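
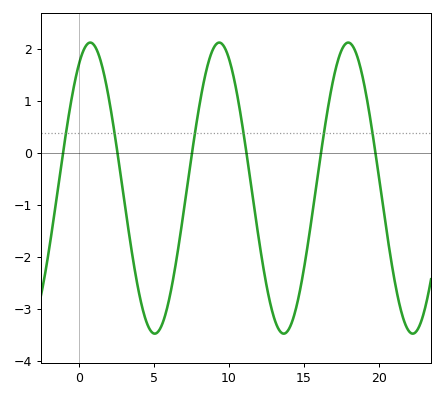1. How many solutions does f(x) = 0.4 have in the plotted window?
6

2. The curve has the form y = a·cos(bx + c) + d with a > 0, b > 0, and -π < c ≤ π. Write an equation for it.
y = 2.8cos(0.73x - 0.54) - 0.67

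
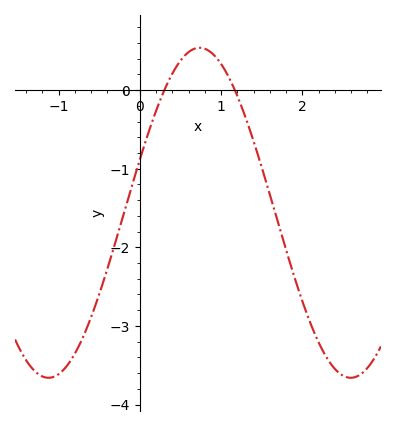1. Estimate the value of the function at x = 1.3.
-0.3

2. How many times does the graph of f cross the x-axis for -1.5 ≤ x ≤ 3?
2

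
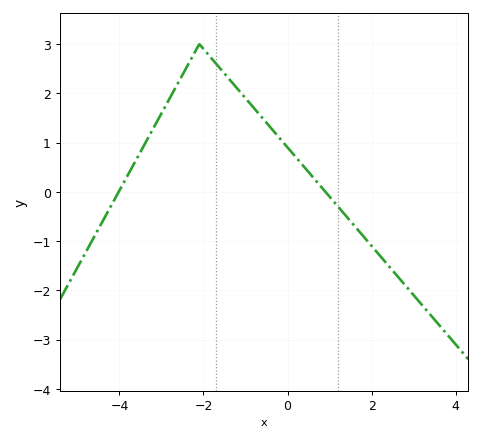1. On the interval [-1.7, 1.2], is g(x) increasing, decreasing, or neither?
decreasing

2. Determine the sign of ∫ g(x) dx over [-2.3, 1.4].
positive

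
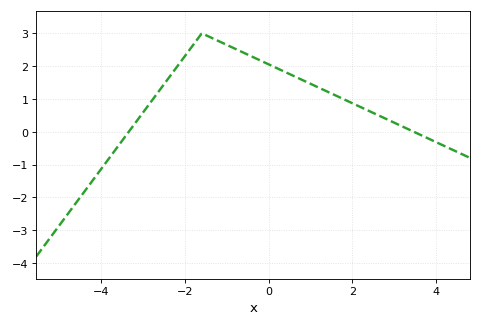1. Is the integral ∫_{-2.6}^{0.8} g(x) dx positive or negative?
positive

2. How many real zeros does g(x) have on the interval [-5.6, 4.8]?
2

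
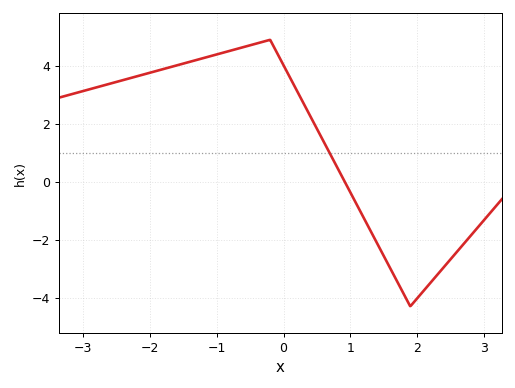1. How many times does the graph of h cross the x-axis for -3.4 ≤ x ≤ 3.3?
1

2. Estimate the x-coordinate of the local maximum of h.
-0.201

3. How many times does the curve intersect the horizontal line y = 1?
1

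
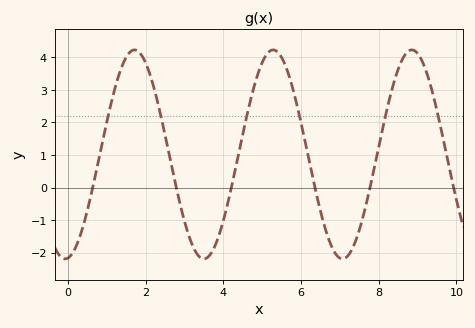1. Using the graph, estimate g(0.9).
1.48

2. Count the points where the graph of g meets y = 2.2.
6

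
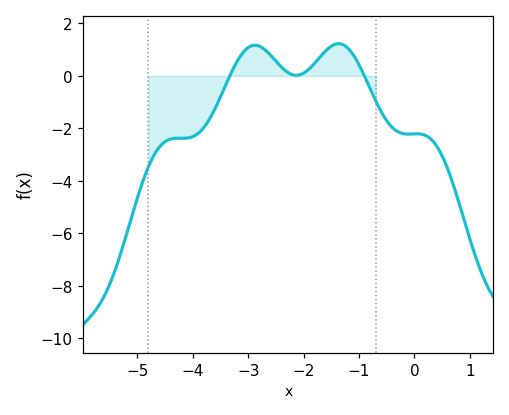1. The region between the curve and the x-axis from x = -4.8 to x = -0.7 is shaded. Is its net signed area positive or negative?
negative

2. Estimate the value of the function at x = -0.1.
-2.2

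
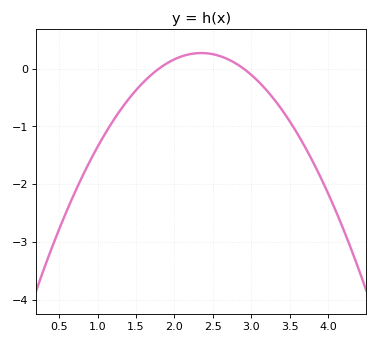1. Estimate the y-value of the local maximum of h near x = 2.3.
0.3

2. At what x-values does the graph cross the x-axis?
1.8, 2.9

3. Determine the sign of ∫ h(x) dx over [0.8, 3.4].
negative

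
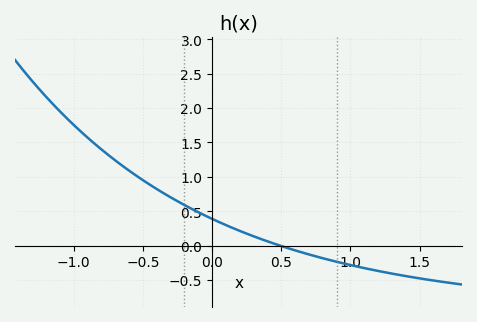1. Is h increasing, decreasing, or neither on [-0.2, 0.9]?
decreasing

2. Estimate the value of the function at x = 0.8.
-0.2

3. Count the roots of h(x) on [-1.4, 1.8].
1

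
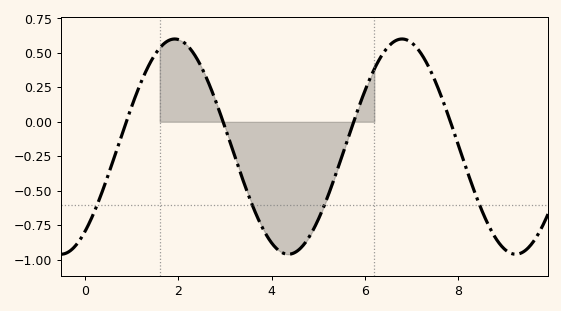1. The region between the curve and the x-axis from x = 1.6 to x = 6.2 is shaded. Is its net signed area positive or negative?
negative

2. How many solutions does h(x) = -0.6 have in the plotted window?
4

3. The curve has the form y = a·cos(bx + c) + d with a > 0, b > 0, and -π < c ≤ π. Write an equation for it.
y = 0.78cos(1.29x - 2.48) - 0.18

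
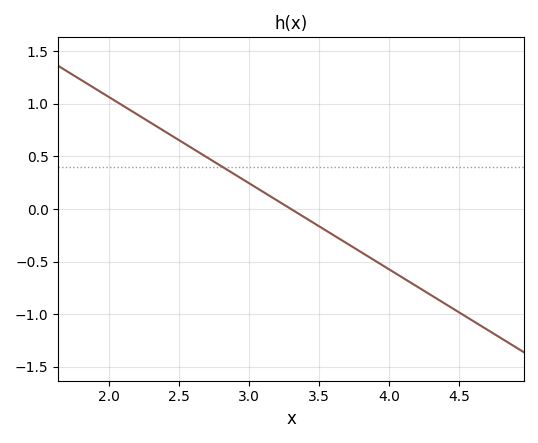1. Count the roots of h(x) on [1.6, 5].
1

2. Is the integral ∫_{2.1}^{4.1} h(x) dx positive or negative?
positive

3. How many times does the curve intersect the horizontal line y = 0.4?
1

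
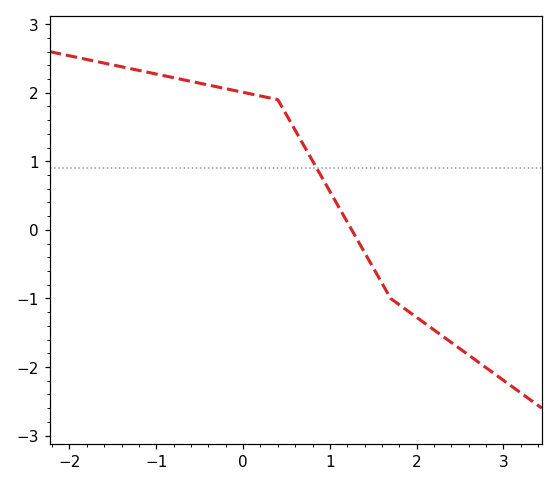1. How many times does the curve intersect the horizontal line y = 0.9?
1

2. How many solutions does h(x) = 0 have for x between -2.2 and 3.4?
1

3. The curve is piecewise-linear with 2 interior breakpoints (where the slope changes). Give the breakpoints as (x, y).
(0.4, 1.9); (1.7, -1)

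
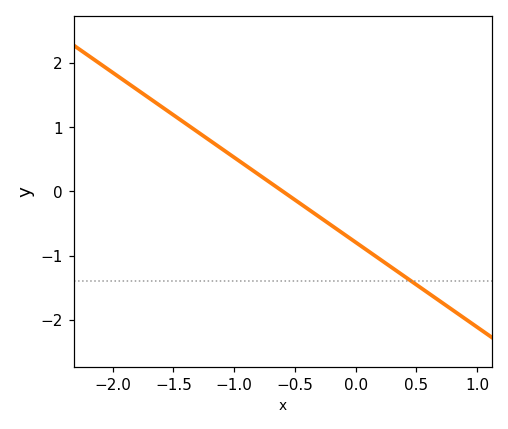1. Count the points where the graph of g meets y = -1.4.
1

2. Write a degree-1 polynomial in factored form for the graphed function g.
y = -1.32(x + 0.6)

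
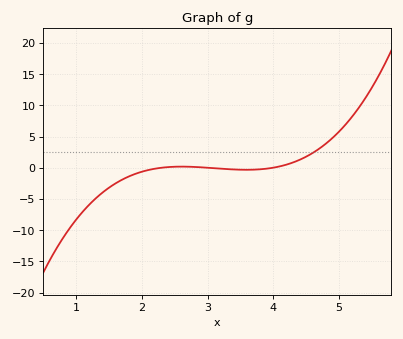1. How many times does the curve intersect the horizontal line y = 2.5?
1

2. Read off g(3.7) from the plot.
-0.5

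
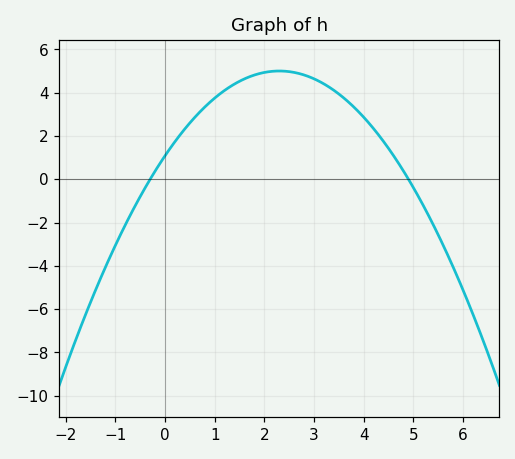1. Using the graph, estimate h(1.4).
4.4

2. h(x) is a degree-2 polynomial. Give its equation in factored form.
y = -0.74(x + 0.3)(x - 4.9)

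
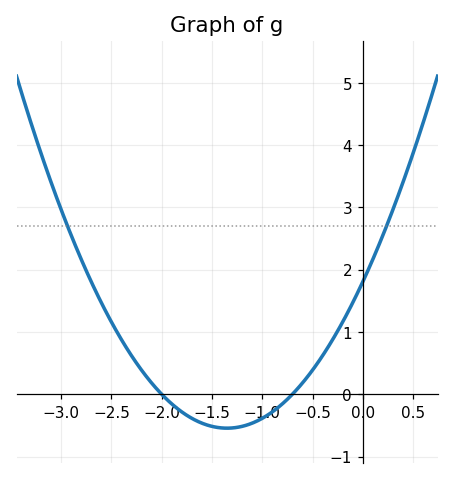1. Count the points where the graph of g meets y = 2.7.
2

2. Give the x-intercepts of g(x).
-2, -0.7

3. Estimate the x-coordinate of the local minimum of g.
-1.35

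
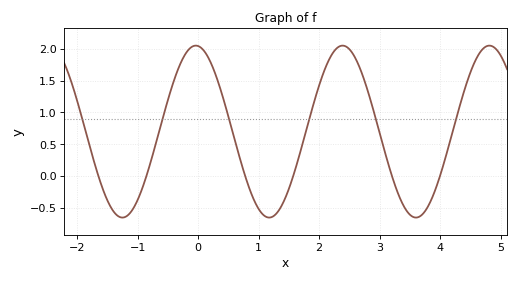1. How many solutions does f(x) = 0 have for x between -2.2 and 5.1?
6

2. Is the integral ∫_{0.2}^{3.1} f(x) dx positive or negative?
positive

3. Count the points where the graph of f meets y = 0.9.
6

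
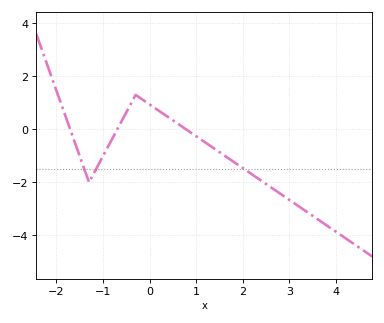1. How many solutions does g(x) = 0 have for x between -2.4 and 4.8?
3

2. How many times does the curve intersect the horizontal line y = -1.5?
3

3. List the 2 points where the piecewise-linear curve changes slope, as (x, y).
(-1.3, -2); (-0.3, 1.3)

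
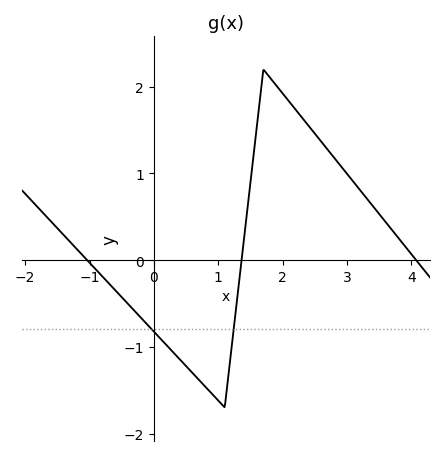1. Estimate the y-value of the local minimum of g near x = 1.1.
-1.7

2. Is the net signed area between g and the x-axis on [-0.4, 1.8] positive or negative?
negative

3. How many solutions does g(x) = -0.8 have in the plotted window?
2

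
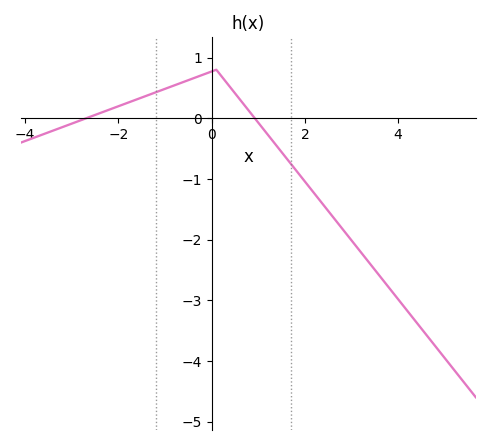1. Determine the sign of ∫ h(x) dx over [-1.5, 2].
positive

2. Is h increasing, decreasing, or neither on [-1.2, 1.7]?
neither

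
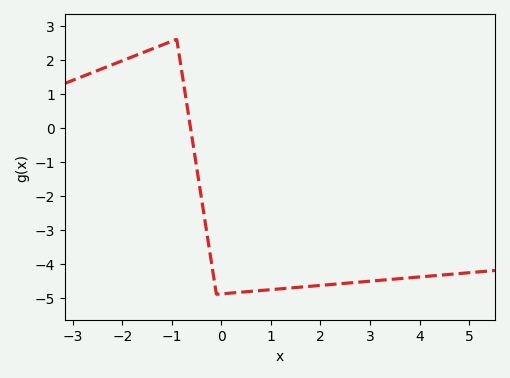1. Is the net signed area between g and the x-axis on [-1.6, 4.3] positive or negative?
negative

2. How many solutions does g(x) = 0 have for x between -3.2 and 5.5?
1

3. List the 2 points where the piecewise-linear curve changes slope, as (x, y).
(-0.9, 2.6); (-0.1, -4.9)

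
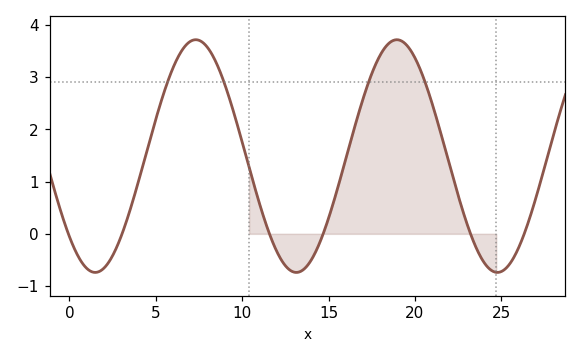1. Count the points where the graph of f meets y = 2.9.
4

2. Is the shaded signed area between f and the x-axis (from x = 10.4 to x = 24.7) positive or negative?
positive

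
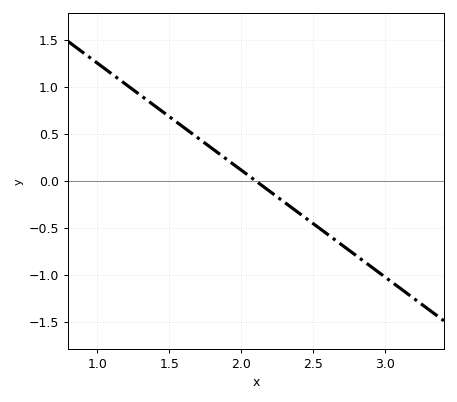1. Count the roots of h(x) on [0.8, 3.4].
1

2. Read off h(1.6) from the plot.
0.55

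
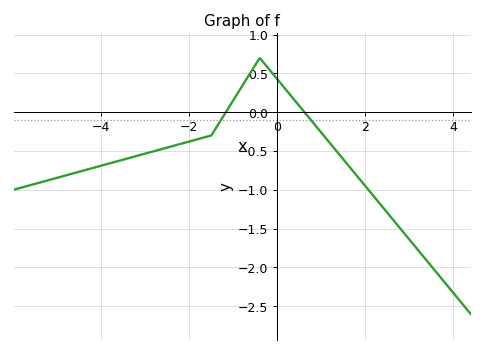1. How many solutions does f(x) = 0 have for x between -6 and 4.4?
2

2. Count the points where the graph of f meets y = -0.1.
2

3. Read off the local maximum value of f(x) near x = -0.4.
0.7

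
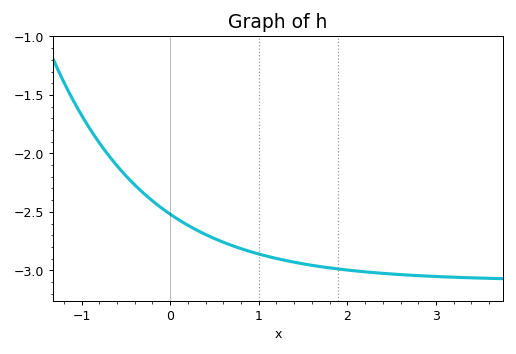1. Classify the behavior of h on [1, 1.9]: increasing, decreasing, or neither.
decreasing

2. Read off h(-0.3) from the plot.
-2.34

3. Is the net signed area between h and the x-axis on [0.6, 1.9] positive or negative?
negative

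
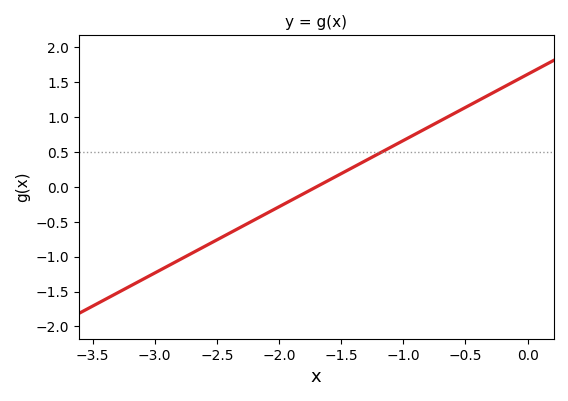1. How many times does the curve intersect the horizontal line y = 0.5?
1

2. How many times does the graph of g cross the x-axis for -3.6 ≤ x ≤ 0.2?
1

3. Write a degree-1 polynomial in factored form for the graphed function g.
y = 0.95(x + 1.7)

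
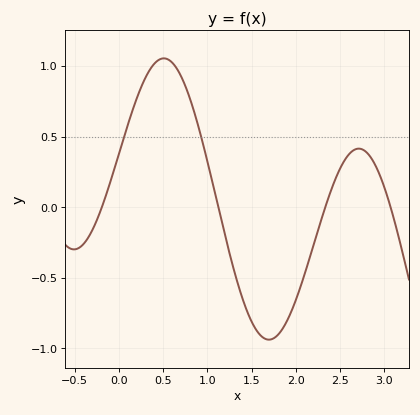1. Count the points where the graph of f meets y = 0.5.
2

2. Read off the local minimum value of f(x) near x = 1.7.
-0.939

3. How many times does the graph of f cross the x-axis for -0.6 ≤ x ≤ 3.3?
4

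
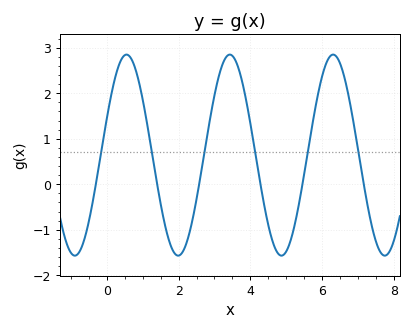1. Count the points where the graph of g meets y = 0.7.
6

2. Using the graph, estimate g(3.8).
2.16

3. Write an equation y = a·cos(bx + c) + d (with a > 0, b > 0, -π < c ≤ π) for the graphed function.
y = 2.21cos(2.18x - 1.19) + 0.64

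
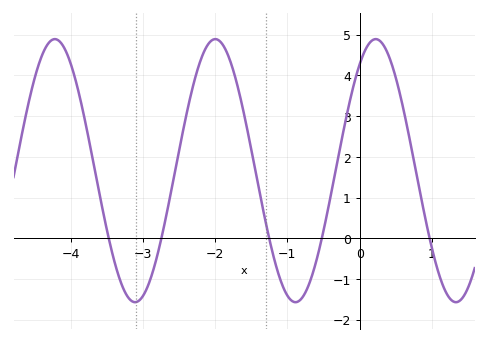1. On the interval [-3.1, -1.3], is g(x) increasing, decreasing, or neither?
neither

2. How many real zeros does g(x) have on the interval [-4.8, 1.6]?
5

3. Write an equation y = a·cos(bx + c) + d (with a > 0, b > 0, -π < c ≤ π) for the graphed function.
y = 3.23cos(2.83x - 0.63) + 1.66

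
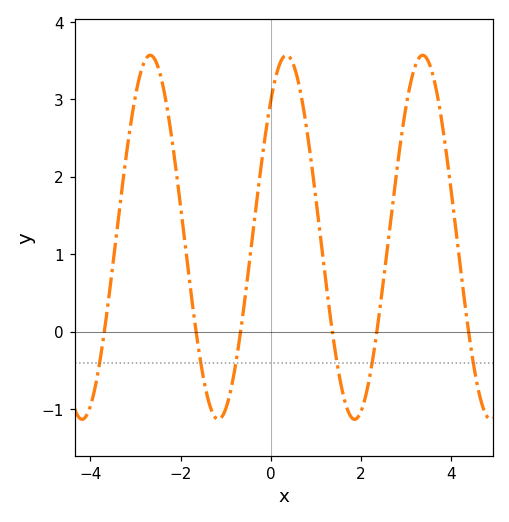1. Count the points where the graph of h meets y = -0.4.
6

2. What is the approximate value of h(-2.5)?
3.42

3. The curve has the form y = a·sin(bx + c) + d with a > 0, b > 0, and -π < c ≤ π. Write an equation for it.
y = 2.35sin(2.08x + 0.852) + 1.22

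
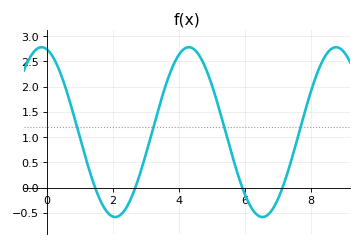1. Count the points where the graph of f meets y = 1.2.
4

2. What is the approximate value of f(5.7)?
0.441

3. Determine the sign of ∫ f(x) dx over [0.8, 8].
positive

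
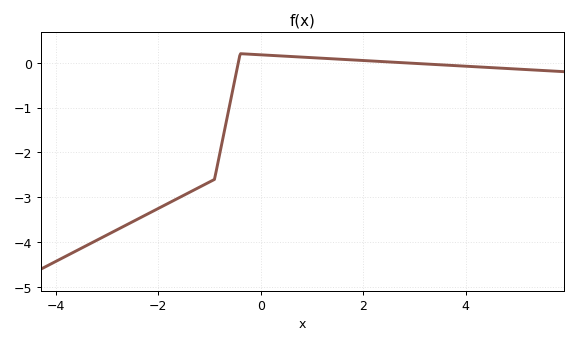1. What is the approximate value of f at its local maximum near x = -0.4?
0.2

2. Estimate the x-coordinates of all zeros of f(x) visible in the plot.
-0.436, 2.76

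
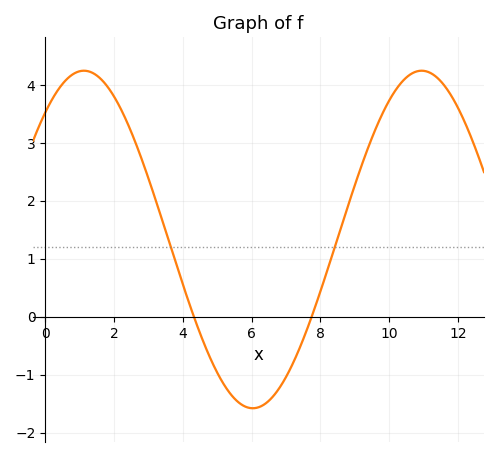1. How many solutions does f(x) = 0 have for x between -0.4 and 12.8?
2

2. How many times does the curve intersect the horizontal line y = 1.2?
2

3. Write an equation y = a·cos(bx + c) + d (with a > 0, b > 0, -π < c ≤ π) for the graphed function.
y = 2.91cos(0.64x - 0.72) + 1.33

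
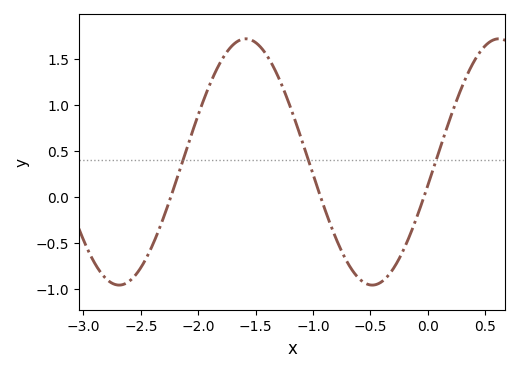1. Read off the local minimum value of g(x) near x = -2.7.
-0.96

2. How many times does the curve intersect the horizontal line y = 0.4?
3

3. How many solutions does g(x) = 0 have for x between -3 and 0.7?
3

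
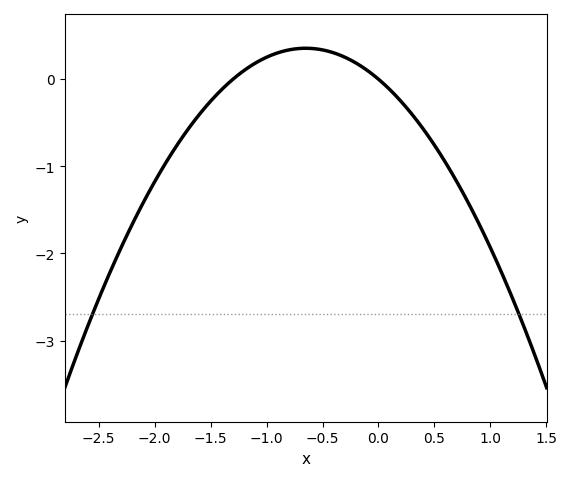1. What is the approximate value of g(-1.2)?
0.101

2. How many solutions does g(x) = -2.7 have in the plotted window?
2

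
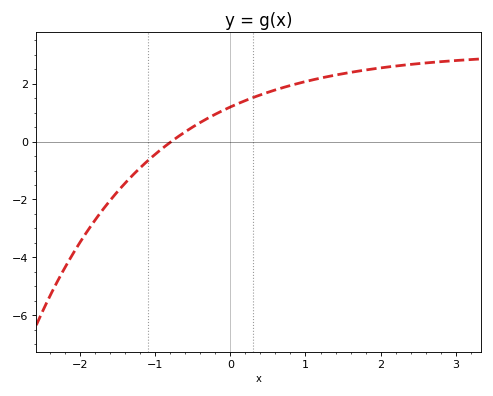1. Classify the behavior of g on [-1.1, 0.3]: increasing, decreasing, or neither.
increasing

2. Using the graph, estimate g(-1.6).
-2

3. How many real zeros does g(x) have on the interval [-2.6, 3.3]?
1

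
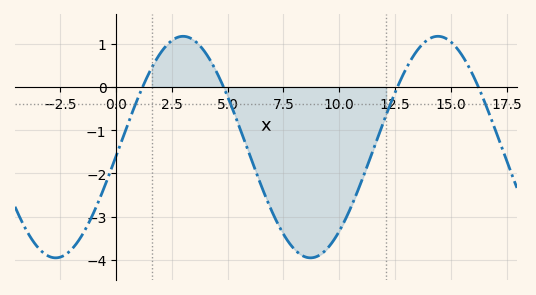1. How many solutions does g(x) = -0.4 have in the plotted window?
4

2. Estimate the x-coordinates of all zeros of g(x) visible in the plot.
1, 5, 12.5, 16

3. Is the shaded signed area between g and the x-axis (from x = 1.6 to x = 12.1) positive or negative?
negative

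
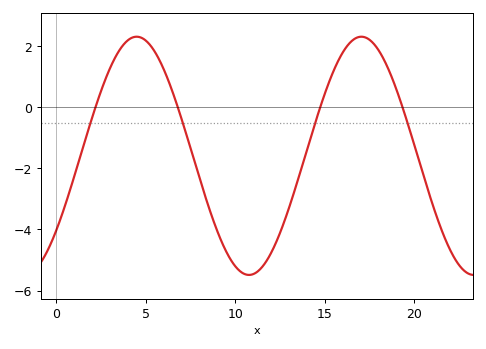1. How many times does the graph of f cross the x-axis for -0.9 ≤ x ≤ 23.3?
4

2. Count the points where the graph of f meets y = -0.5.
4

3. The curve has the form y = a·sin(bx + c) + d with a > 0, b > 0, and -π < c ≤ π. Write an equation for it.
y = 3.9sin(0.5x - 0.672) - 1.59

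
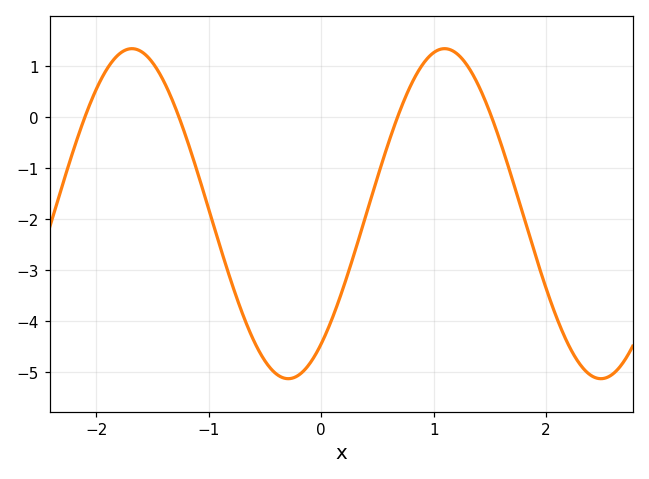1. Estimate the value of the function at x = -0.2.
-5.06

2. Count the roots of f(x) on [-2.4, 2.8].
4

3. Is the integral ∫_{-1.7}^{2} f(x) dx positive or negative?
negative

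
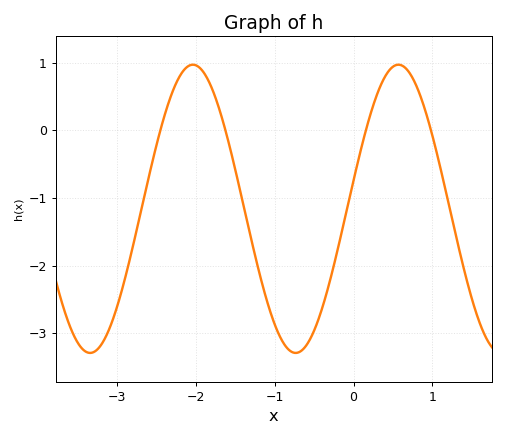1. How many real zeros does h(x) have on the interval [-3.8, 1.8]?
4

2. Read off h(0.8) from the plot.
0.6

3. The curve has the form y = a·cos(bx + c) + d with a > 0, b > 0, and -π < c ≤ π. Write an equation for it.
y = 2.13cos(2.4x - 1.4) - 1.16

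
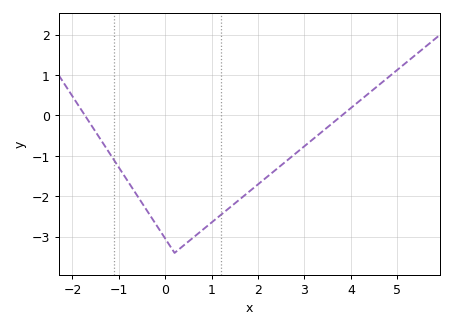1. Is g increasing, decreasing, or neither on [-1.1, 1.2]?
neither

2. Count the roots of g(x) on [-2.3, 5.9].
2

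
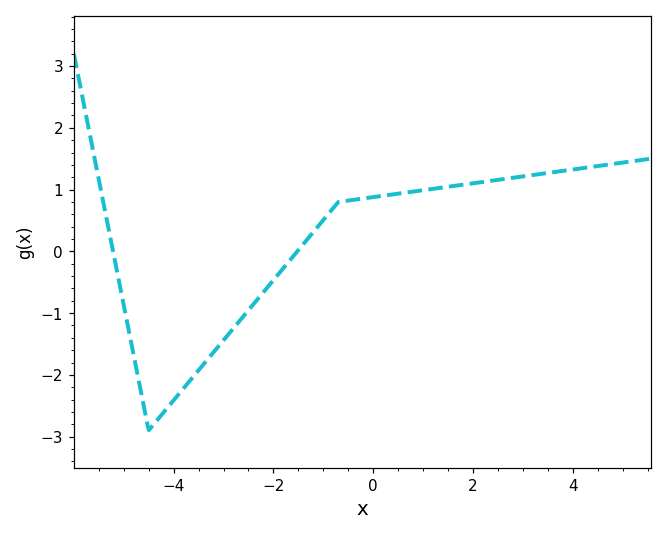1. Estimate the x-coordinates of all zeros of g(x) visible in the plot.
-5.2, -1.6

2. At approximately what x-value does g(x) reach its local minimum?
-4.4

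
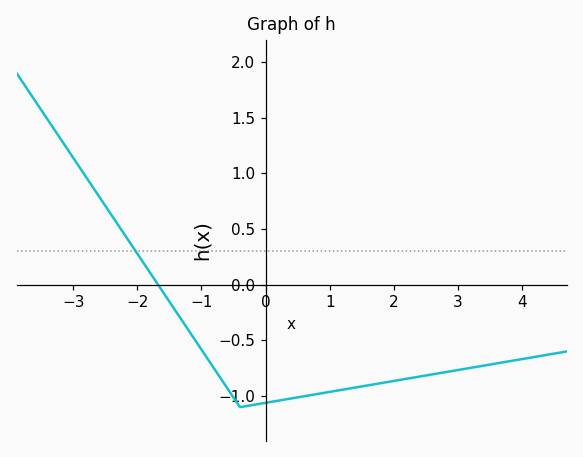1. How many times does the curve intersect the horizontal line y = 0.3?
1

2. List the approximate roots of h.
-1.68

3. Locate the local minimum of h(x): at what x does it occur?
-0.398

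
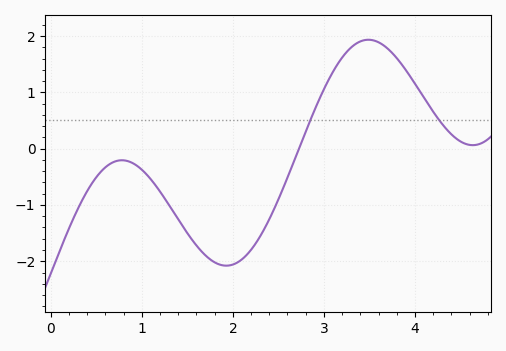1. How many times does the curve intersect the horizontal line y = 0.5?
2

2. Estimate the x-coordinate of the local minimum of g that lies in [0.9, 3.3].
1.9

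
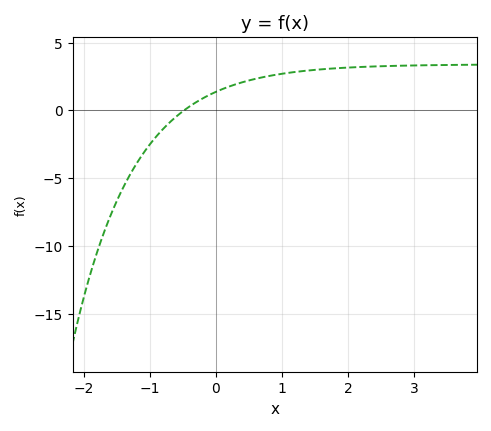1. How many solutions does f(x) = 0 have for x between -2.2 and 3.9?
1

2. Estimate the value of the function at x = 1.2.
3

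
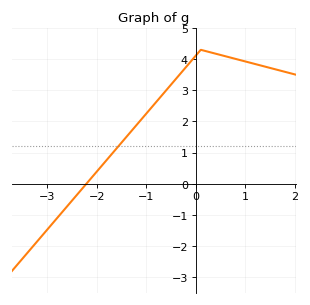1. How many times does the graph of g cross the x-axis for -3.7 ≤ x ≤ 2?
1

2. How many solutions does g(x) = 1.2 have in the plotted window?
1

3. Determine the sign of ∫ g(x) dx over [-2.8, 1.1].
positive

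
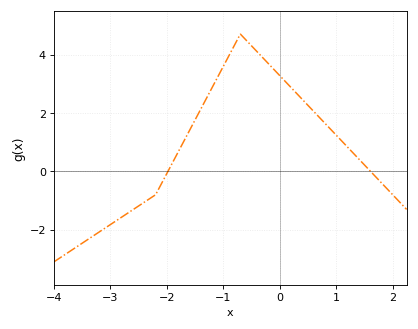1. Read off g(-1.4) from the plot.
2.2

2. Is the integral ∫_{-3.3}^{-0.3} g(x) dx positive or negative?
positive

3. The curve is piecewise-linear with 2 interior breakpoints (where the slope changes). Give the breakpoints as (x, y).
(-2.2, -0.8); (-0.7, 4.7)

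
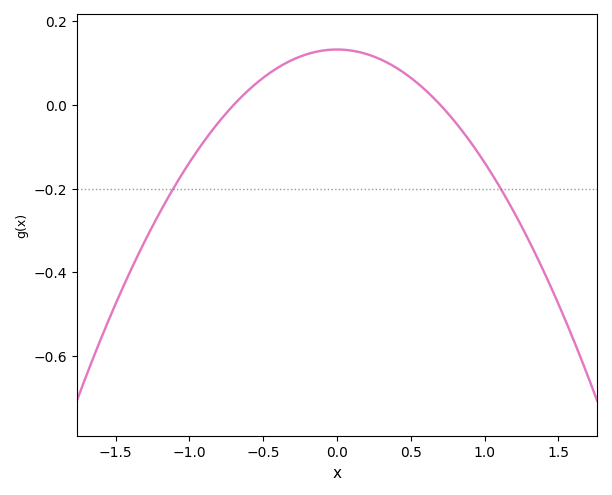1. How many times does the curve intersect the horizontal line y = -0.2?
2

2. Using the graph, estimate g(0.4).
0.089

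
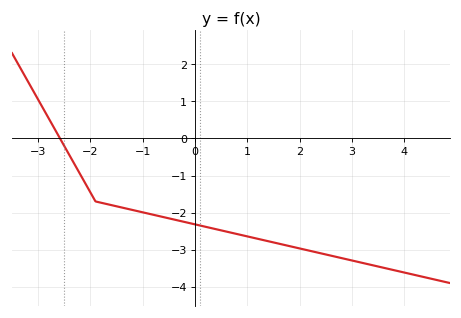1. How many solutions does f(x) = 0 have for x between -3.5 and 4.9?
1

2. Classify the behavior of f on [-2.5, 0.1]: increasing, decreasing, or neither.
decreasing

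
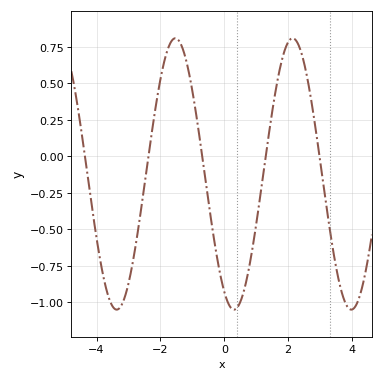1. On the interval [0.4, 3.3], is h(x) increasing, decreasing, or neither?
neither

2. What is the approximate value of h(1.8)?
0.65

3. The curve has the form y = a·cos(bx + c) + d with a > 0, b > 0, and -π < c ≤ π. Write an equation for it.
y = 0.93cos(1.7x + 2.6) - 0.12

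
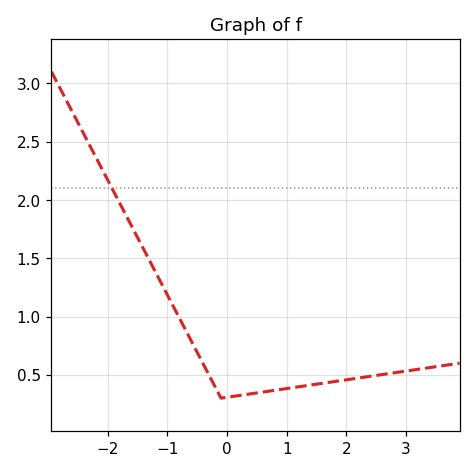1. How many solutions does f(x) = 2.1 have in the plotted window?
1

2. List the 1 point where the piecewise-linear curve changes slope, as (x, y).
(-0.1, 0.3)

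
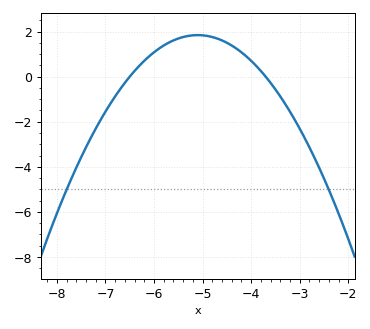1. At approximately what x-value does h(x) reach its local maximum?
-5.1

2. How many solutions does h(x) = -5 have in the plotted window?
2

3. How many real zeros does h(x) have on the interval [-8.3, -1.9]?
2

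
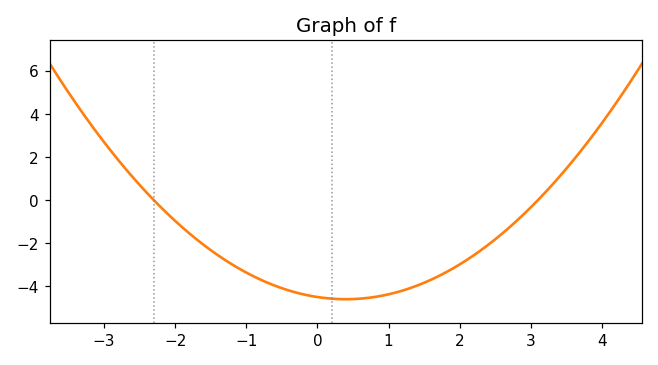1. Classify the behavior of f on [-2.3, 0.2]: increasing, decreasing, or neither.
decreasing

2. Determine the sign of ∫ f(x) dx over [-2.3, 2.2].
negative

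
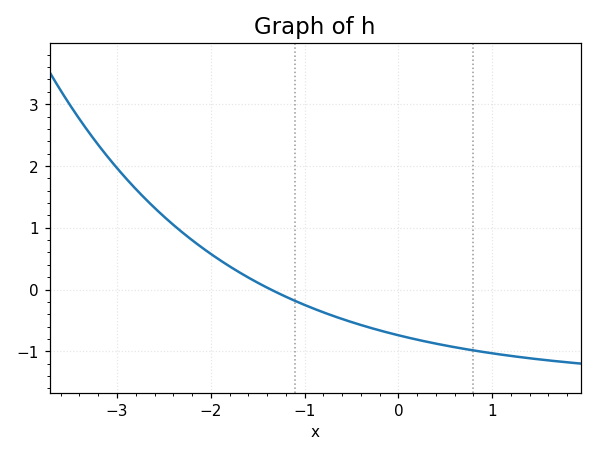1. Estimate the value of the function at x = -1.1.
-0.2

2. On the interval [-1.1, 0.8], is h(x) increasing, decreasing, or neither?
decreasing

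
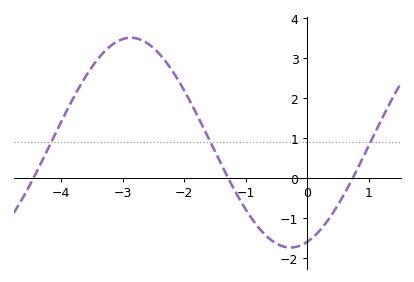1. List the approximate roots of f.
-4.45, -1.29, 0.738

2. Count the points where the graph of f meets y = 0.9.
3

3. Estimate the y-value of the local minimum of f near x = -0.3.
-1.73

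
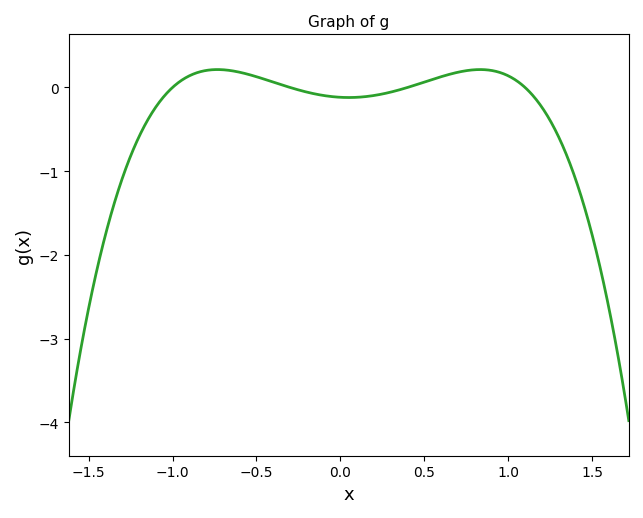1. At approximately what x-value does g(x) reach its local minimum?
0.05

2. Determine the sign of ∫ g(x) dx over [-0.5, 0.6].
negative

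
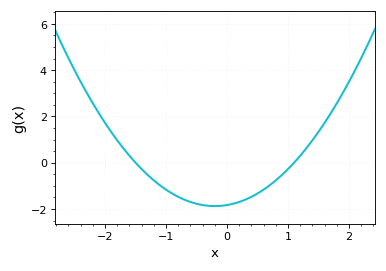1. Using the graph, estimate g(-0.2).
-1.88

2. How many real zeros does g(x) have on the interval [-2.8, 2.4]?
2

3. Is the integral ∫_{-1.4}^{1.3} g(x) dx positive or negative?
negative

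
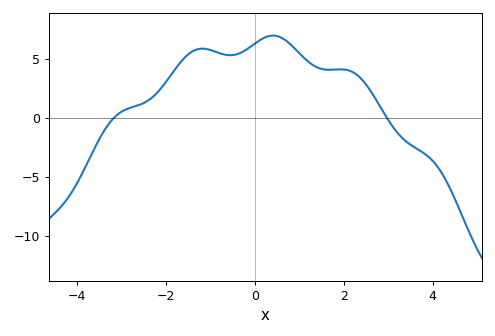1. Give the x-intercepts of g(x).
-3.2, 3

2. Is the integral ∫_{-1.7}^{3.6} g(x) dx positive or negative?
positive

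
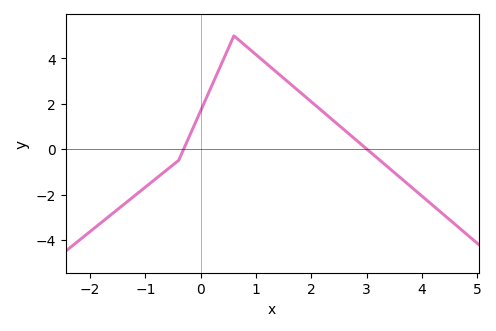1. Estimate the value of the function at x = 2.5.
1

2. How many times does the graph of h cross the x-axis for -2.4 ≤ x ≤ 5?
2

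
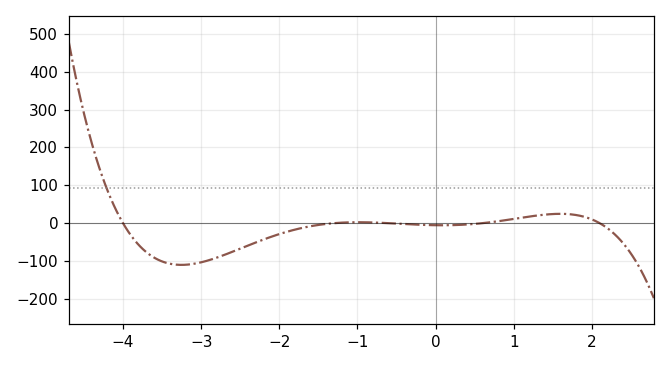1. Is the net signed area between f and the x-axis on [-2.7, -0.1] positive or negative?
negative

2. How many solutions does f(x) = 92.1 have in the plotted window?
1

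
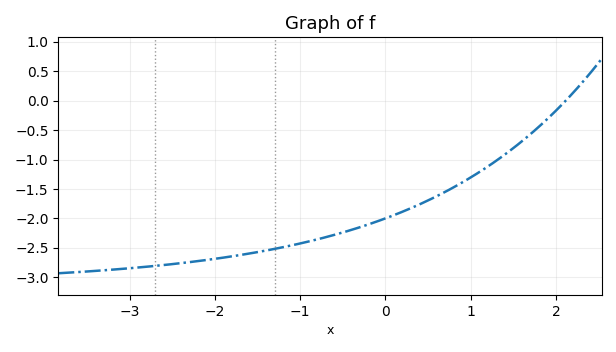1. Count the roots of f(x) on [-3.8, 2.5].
1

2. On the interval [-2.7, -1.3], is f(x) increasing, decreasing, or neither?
increasing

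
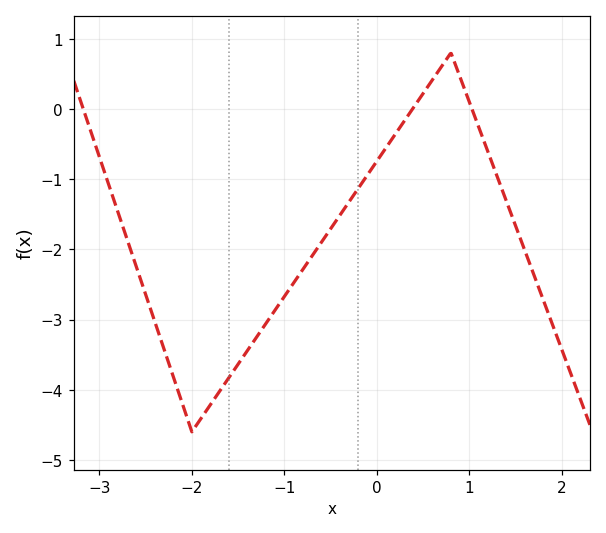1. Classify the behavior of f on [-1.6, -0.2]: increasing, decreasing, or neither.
increasing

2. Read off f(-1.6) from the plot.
-3.83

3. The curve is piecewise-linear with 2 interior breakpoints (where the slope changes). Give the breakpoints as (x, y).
(-2, -4.6); (0.8, 0.8)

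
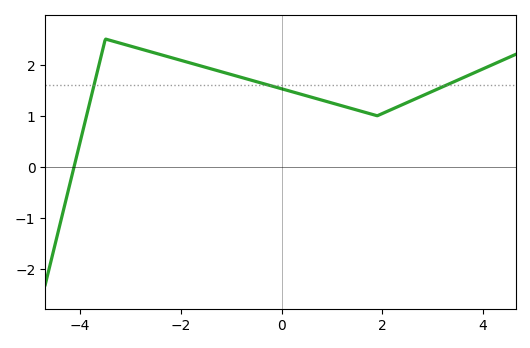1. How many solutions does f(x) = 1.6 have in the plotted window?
3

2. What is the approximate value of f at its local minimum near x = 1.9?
1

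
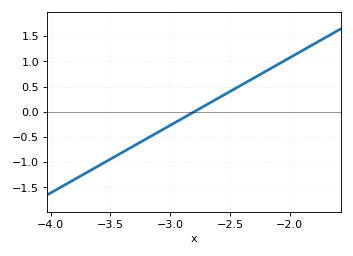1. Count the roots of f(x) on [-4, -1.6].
1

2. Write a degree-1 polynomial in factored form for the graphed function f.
y = 1.34(x + 2.8)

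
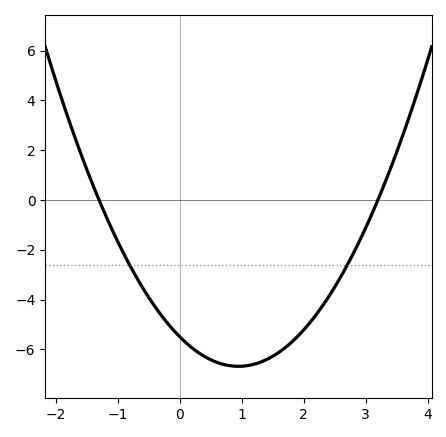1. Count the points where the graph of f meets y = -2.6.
2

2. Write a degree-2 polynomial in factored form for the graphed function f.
y = 1.32(x + 1.3)(x - 3.2)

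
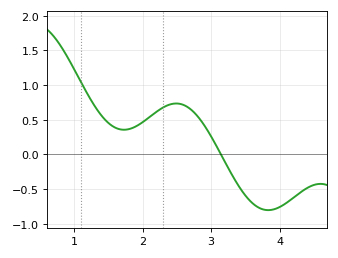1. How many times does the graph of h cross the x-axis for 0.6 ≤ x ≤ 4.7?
1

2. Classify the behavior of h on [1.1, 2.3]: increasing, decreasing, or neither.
neither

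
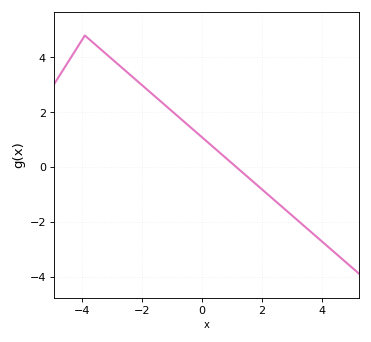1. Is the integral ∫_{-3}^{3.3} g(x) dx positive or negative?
positive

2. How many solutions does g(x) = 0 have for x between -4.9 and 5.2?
1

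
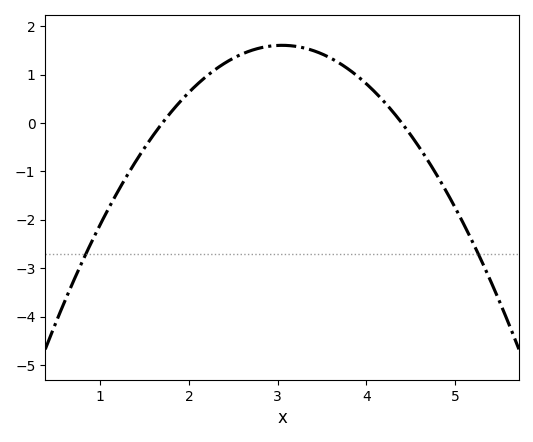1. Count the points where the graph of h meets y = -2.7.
2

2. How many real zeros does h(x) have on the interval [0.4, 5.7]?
2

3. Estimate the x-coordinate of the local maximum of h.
3.05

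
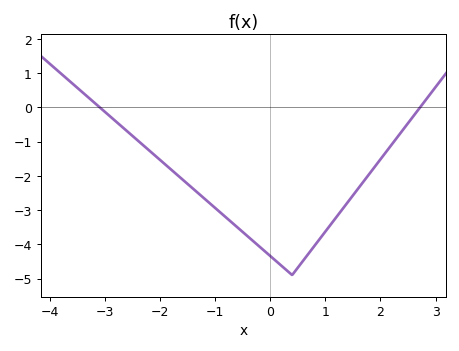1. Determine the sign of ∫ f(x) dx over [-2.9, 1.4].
negative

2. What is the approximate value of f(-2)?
-1.5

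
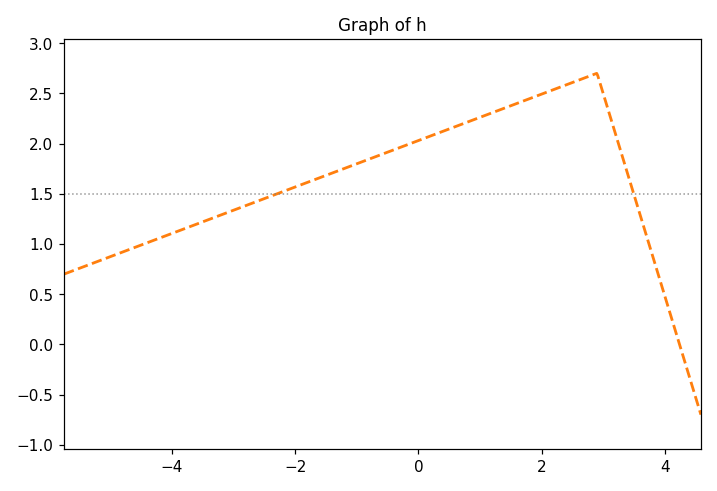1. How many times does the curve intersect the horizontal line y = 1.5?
2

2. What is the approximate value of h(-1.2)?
1.75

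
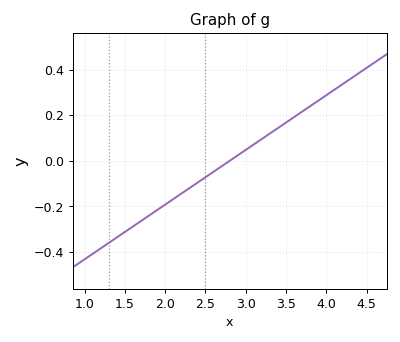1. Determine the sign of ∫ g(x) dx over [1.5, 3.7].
negative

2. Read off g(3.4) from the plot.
0.14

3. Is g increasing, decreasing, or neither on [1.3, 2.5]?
increasing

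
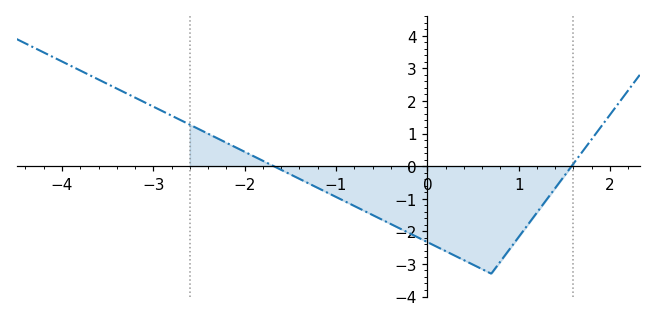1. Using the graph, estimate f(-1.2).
-0.668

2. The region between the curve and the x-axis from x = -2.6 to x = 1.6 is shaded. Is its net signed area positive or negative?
negative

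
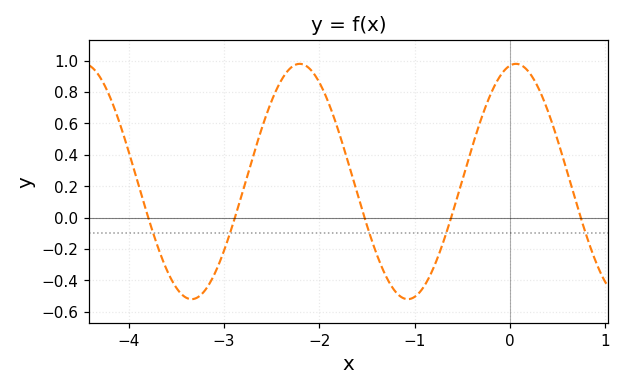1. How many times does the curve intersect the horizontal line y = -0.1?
5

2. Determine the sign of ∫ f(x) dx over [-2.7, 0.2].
positive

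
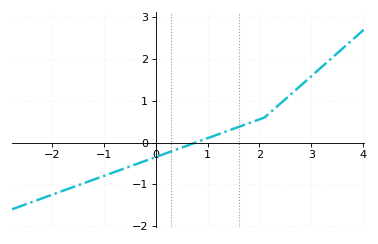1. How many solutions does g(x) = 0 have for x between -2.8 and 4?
1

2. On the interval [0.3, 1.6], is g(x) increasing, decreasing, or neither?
increasing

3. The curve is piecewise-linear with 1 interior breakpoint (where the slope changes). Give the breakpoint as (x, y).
(2.1, 0.6)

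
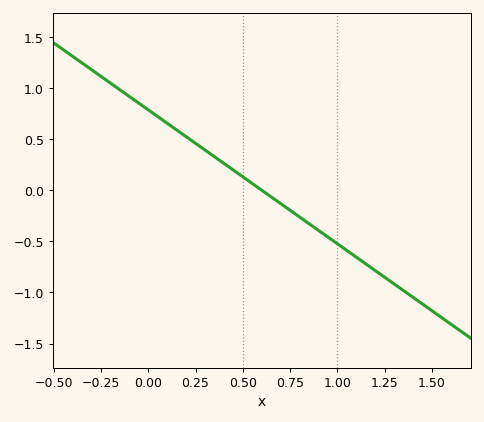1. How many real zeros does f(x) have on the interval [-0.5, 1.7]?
1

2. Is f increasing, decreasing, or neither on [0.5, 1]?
decreasing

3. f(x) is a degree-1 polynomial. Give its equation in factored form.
y = -1.31(x - 0.6)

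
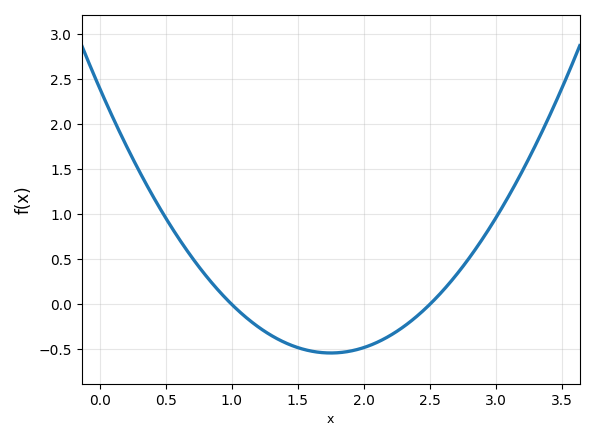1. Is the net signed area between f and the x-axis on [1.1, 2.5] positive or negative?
negative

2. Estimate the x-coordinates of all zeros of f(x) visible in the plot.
1, 2.5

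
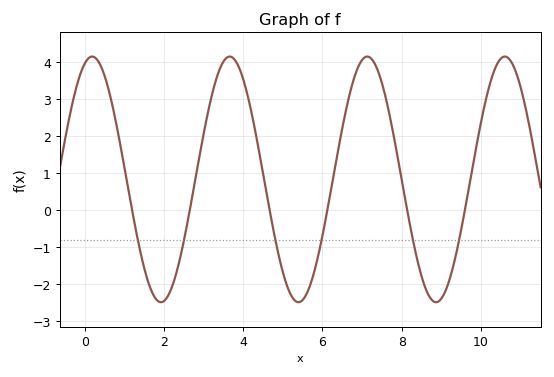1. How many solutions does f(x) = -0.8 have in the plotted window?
6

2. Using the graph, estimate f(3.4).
3.8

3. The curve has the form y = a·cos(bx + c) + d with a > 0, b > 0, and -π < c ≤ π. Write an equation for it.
y = 3.32cos(1.8x - 0.34) + 0.83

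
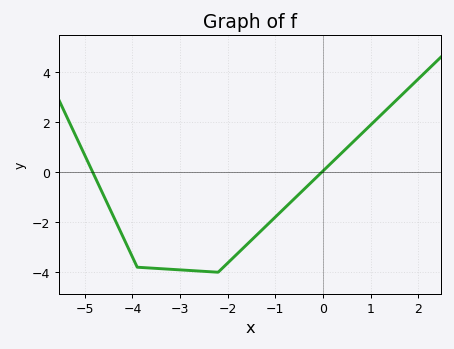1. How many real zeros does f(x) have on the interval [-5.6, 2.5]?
2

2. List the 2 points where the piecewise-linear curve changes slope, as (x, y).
(-3.9, -3.8); (-2.2, -4)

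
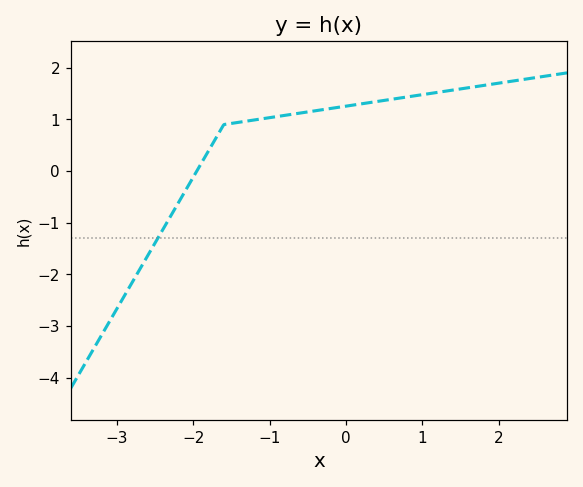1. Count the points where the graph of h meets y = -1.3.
1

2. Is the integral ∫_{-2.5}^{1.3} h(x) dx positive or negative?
positive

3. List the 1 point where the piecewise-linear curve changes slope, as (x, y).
(-1.6, 0.9)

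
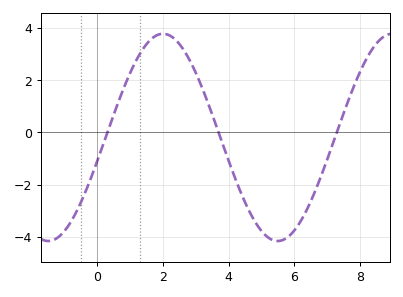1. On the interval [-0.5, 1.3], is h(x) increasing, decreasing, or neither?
increasing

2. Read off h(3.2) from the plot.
1.6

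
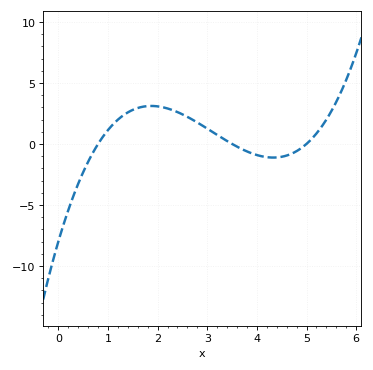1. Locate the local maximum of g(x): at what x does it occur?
1.9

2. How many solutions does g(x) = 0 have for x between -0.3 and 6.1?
3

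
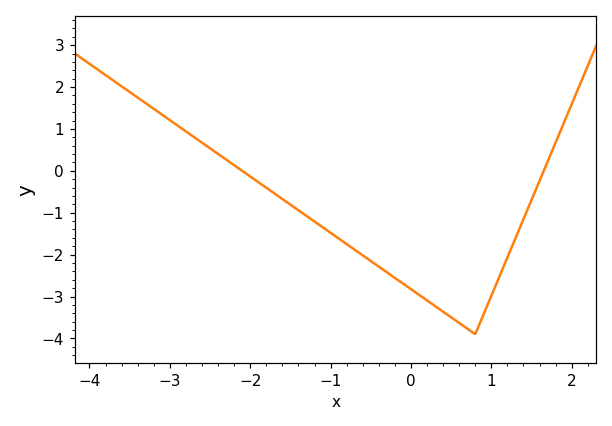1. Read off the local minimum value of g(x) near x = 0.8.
-3.9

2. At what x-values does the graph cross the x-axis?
-2.1, 1.7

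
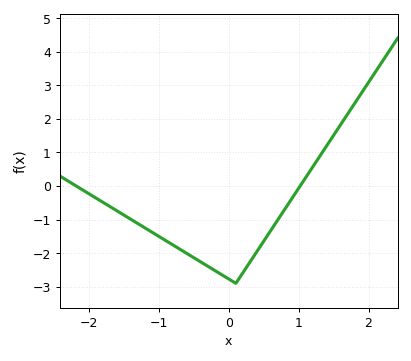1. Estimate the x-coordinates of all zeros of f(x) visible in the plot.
-2.2, 1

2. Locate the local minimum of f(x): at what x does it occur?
0.1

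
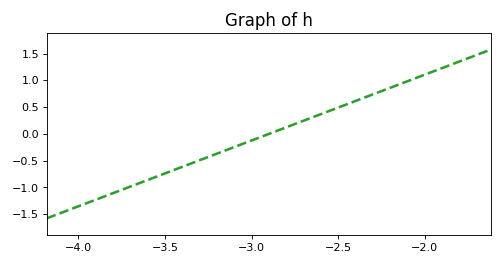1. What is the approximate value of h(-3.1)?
-0.246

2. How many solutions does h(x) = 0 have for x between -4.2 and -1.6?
1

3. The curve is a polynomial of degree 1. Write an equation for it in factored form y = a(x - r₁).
y = 1.23(x + 2.9)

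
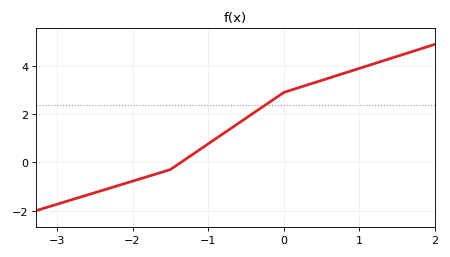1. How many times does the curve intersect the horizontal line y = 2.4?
1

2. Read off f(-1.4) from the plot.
-0.1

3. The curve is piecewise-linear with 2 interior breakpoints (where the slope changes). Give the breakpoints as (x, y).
(-1.5, -0.3); (0, 2.9)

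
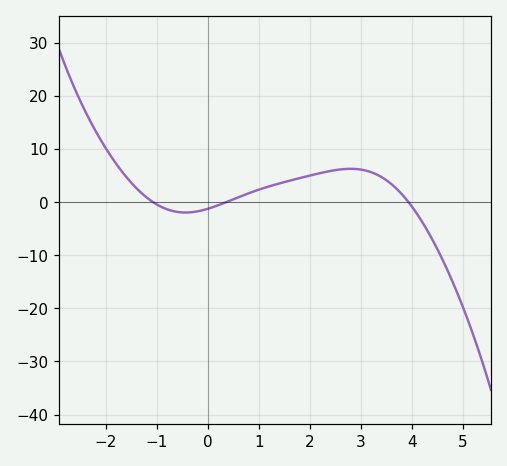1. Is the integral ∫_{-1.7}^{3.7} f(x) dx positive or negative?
positive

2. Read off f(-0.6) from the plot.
-1.85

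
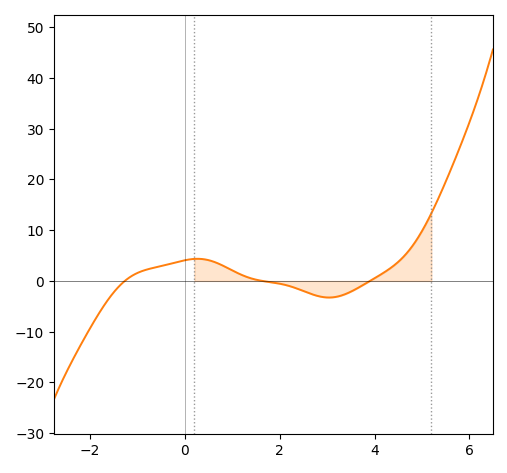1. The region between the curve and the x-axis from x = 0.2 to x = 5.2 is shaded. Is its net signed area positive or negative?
positive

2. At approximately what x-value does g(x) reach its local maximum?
0.265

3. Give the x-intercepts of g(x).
-1.27, 1.64, 3.9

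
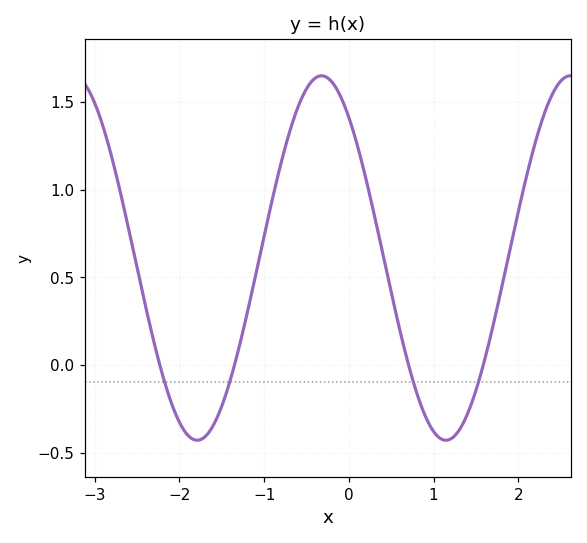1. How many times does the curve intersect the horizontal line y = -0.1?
4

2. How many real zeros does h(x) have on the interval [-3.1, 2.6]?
4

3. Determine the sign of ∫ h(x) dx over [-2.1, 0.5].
positive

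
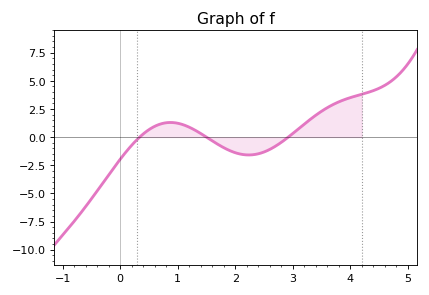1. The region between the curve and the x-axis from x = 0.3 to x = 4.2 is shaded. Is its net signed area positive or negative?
positive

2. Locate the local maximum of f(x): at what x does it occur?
0.873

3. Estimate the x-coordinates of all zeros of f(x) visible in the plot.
0.338, 1.5, 2.92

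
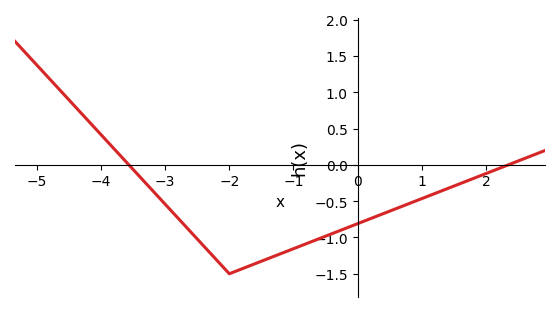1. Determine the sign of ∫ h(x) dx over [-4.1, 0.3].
negative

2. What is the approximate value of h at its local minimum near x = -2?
-1.5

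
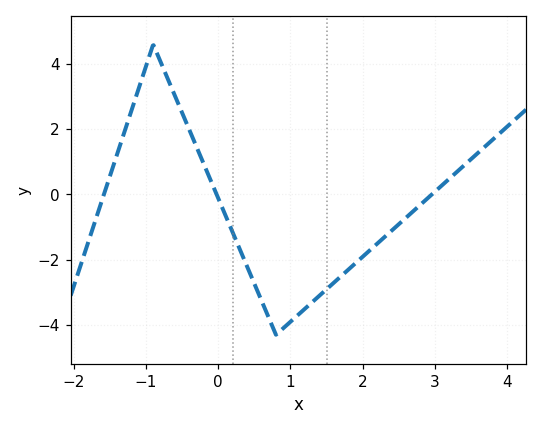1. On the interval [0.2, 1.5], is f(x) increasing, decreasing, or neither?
neither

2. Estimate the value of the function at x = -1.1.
3.25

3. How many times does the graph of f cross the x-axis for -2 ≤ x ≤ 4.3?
3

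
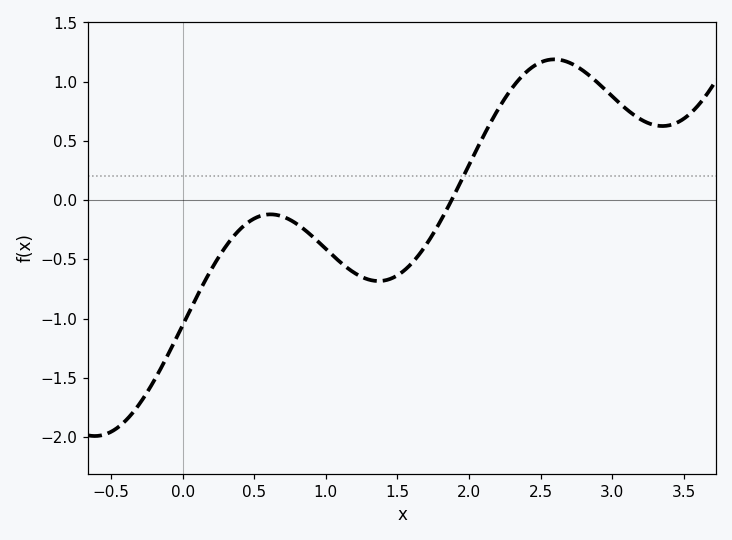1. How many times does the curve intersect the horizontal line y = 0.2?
1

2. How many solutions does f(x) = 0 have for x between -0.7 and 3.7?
1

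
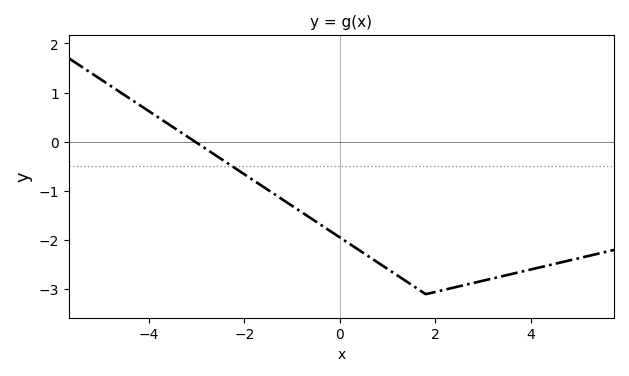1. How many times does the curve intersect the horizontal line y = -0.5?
1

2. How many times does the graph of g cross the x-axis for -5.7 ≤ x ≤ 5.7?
1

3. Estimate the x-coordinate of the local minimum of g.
1.8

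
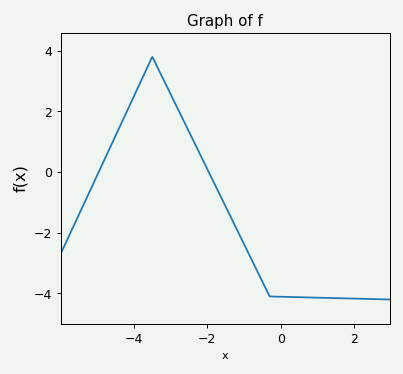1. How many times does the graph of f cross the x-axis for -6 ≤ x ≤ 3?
2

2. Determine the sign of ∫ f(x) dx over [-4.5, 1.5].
negative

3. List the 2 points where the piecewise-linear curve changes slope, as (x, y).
(-3.5, 3.8); (-0.3, -4.1)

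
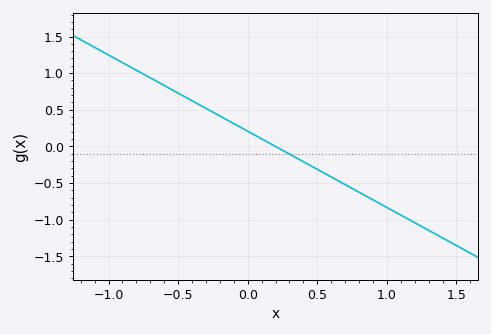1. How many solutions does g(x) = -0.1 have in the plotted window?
1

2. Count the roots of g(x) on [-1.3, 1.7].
1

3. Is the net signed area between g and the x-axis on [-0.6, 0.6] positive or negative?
positive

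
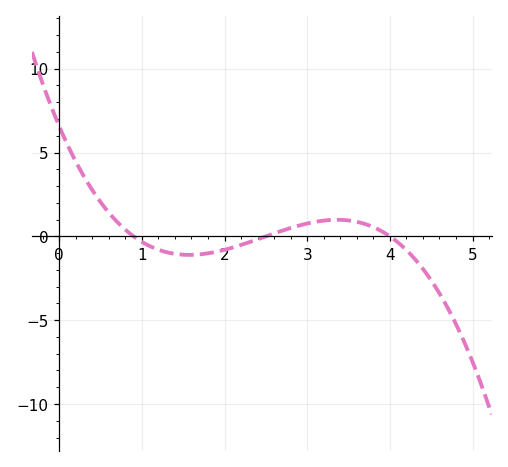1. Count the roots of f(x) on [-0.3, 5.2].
3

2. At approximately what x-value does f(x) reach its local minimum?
1.6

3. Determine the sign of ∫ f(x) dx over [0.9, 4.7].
negative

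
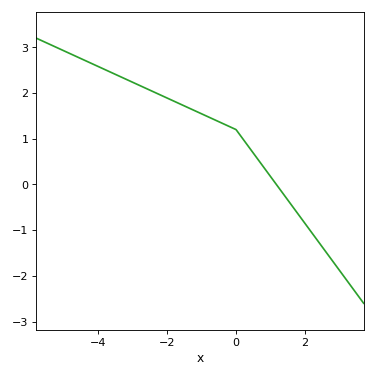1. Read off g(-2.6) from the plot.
2.1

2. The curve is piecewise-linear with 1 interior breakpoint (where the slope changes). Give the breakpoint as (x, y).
(0, 1.2)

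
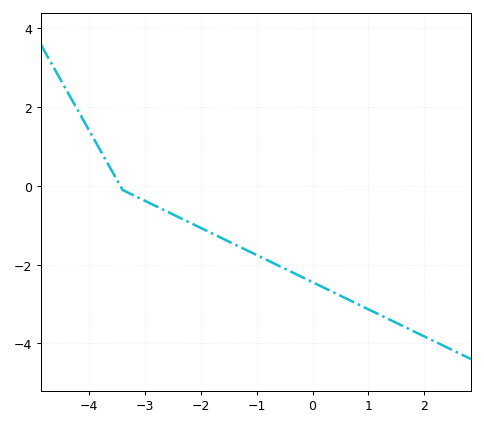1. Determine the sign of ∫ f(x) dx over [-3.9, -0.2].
negative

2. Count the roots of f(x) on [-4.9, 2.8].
1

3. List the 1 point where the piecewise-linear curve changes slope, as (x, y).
(-3.4, -0.1)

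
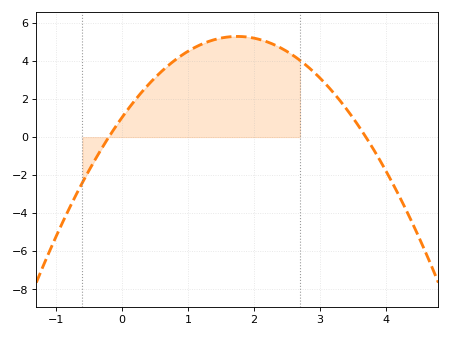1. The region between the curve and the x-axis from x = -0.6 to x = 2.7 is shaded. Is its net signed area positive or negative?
positive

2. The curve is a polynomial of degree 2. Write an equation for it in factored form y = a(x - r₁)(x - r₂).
y = -1.39(x + 0.2)(x - 3.7)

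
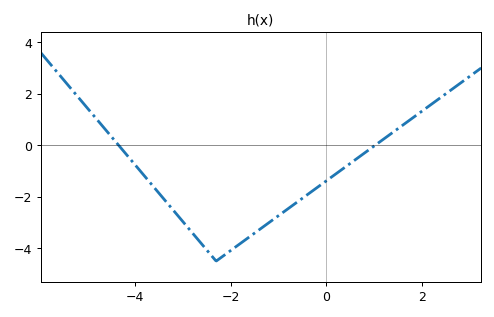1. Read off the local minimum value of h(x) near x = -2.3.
-4.4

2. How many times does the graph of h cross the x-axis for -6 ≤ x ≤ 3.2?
2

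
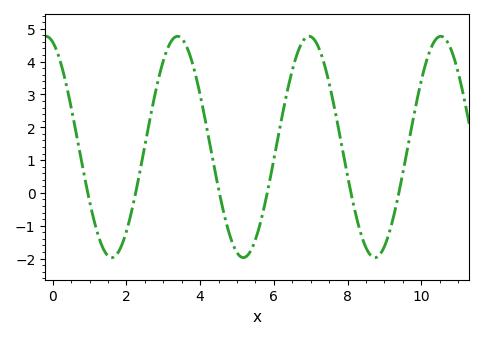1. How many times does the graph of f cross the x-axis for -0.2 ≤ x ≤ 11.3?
6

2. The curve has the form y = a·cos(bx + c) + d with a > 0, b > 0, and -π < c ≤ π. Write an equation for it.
y = 3.37cos(1.8x + 0.32) + 1.4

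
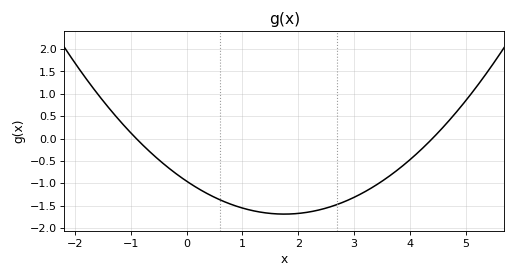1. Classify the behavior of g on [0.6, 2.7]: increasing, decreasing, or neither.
neither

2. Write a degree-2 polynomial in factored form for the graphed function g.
y = 0.24(x + 0.9)(x - 4.4)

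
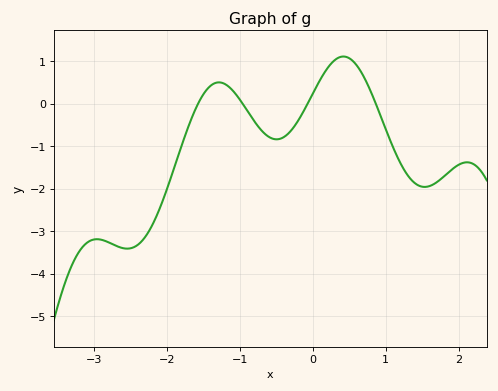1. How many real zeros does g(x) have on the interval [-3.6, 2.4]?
4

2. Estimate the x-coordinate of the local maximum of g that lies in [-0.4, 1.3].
0.4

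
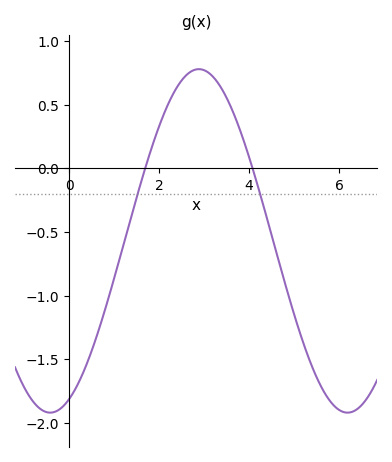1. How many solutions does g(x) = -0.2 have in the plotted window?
2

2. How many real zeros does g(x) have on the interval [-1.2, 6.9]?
2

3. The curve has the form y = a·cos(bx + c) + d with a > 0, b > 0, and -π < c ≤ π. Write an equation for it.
y = 1.35cos(0.95x - 2.7) - 0.57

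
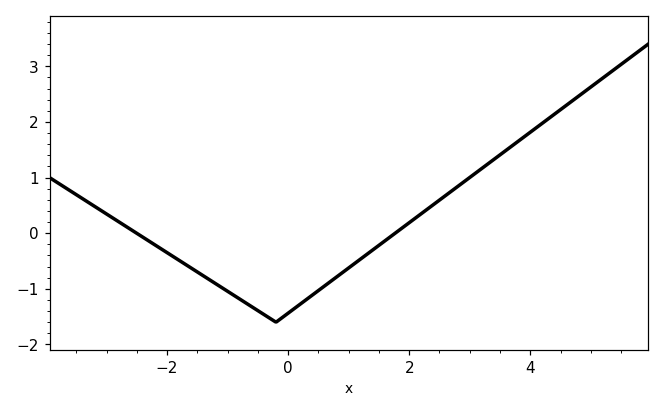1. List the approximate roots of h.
-2.5, 1.77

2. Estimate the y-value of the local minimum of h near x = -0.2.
-1.6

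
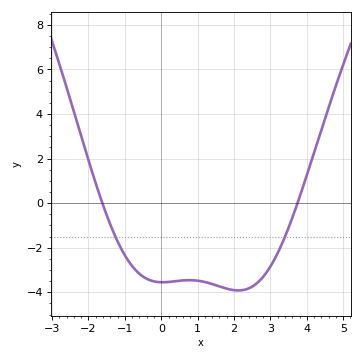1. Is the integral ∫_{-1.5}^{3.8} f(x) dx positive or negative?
negative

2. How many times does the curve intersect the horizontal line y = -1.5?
2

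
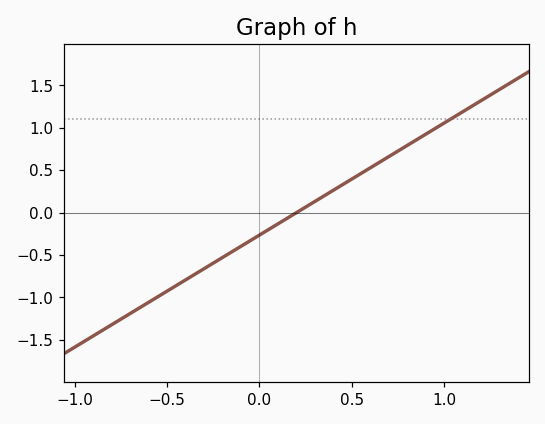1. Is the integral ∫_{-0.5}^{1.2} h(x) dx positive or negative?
positive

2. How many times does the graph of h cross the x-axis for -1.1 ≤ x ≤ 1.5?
1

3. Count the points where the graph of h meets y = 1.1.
1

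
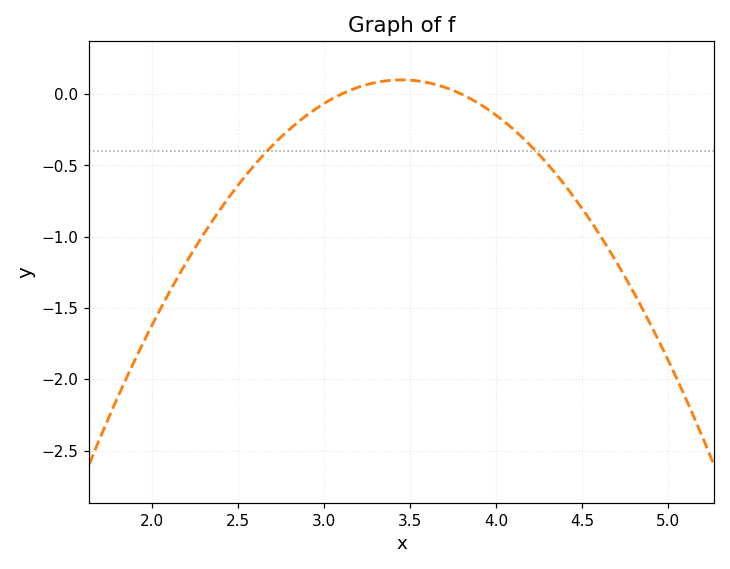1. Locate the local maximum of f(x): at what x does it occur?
3.45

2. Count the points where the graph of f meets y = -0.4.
2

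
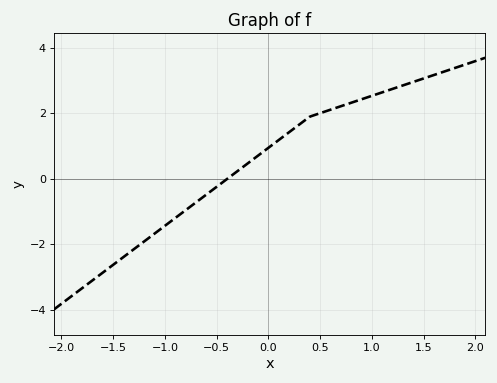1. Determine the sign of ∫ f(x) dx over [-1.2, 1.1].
positive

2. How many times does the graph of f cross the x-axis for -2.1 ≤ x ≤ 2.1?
1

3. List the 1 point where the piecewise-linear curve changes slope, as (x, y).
(0.4, 1.9)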